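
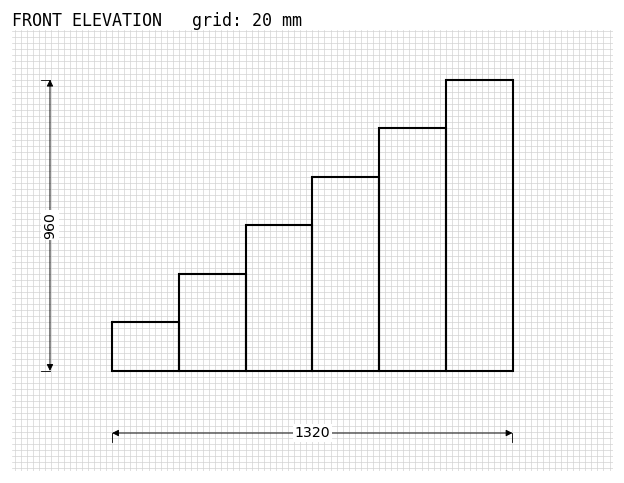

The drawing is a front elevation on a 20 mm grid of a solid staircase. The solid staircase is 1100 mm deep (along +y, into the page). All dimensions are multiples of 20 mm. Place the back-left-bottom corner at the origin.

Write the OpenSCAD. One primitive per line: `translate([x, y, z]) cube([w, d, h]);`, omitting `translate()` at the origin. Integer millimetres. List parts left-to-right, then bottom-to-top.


cube([220, 1100, 160]);
translate([220, 0, 0]) cube([220, 1100, 320]);
translate([440, 0, 0]) cube([220, 1100, 480]);
translate([660, 0, 0]) cube([220, 1100, 640]);
translate([880, 0, 0]) cube([220, 1100, 800]);
translate([1100, 0, 0]) cube([220, 1100, 960]);


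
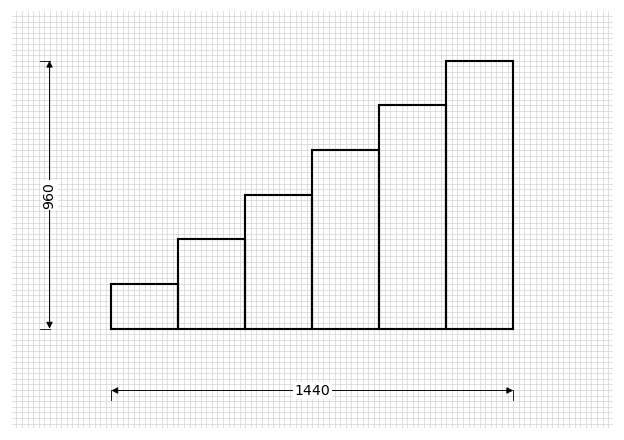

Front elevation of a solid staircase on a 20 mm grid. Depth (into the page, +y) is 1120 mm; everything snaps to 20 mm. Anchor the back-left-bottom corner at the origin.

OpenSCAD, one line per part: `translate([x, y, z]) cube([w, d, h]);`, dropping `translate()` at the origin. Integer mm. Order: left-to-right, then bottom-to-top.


cube([240, 1120, 160]);
translate([240, 0, 0]) cube([240, 1120, 320]);
translate([480, 0, 0]) cube([240, 1120, 480]);
translate([720, 0, 0]) cube([240, 1120, 640]);
translate([960, 0, 0]) cube([240, 1120, 800]);
translate([1200, 0, 0]) cube([240, 1120, 960]);


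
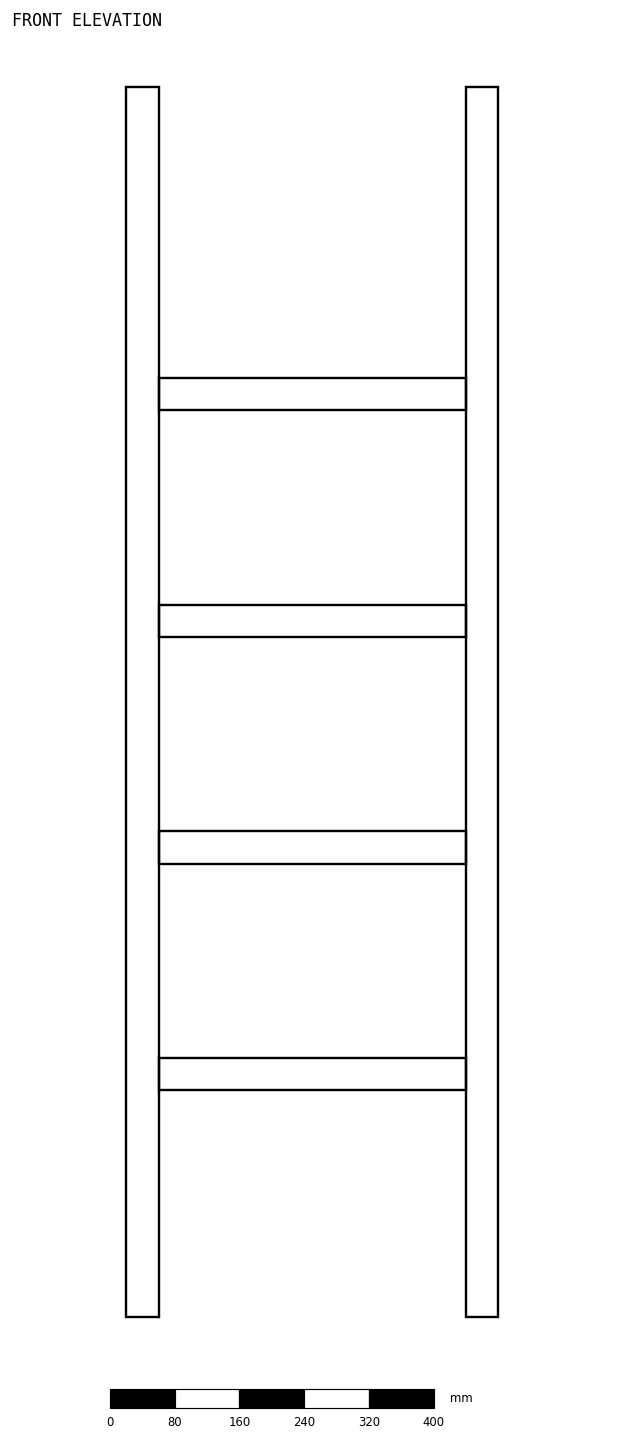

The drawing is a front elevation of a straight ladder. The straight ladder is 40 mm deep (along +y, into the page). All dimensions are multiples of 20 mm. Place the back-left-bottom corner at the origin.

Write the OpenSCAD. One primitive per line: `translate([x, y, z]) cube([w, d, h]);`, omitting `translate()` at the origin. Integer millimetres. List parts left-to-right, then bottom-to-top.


cube([40, 40, 1520]);
translate([40, 0, 280]) cube([380, 40, 40]);
translate([40, 0, 560]) cube([380, 40, 40]);
translate([40, 0, 840]) cube([380, 40, 40]);
translate([40, 0, 1120]) cube([380, 40, 40]);
translate([420, 0, 0]) cube([40, 40, 1520]);


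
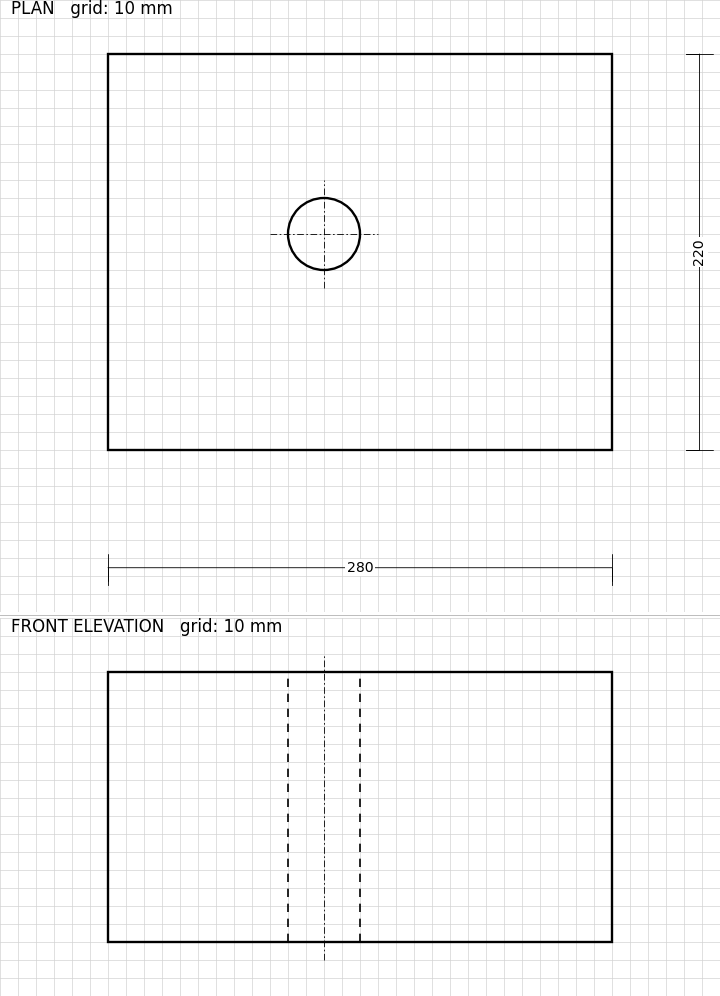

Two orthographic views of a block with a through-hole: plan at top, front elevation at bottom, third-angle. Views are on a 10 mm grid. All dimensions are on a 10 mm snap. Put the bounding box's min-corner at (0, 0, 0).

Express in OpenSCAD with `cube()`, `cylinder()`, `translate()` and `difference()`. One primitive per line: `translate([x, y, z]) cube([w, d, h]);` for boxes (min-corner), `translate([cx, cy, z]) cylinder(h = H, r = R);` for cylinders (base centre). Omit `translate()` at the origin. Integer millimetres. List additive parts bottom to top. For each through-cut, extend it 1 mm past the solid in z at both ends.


difference() {
  cube([280, 220, 150]);
  translate([120, 120, -1]) cylinder(h = 152, r = 20);
}


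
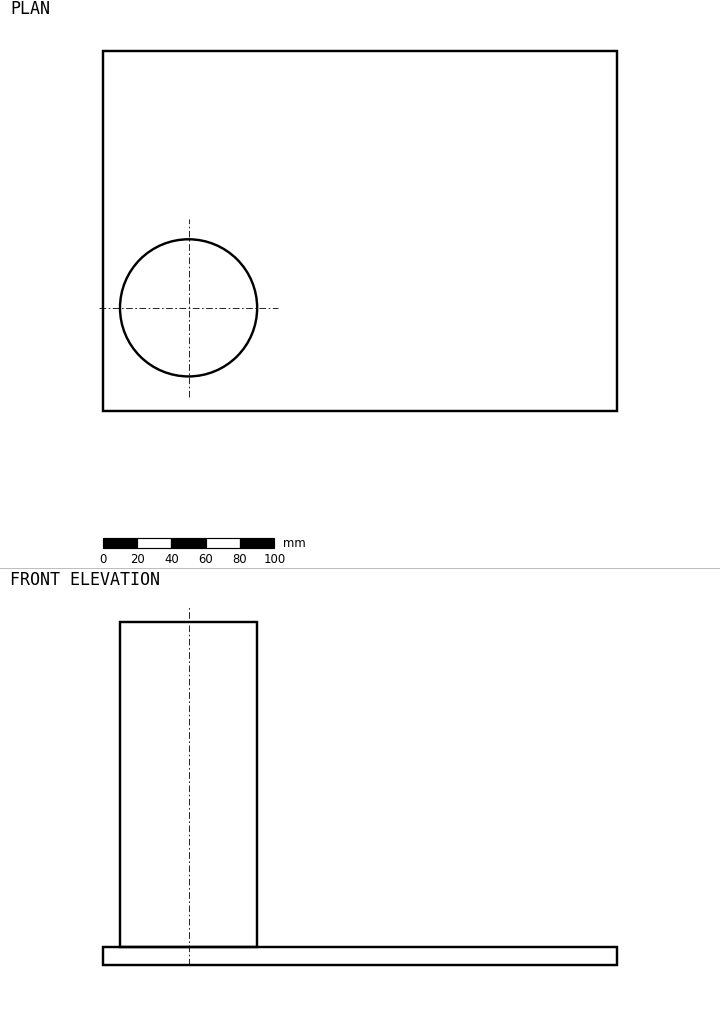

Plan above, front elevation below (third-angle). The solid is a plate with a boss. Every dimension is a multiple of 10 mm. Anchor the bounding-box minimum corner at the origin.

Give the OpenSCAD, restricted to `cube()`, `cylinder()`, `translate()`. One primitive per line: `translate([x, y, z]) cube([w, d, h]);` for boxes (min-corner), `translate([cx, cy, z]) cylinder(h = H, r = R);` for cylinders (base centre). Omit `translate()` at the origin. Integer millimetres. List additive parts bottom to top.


cube([300, 210, 10]);
translate([50, 60, 10]) cylinder(h = 190, r = 40);


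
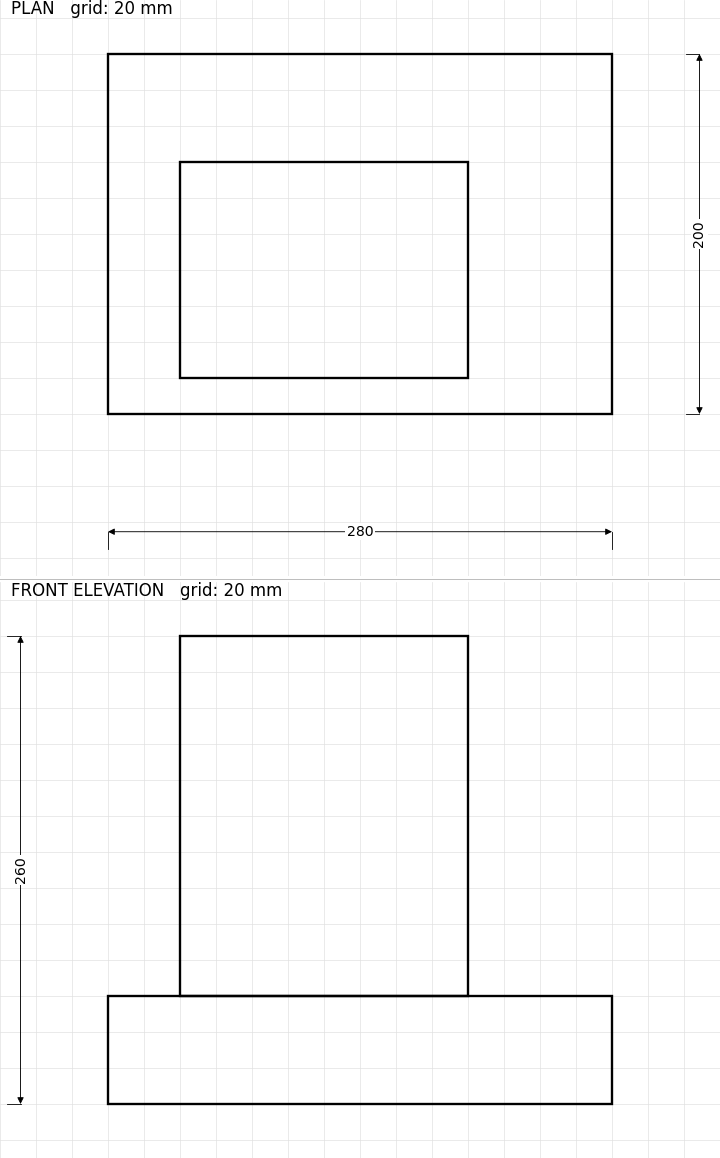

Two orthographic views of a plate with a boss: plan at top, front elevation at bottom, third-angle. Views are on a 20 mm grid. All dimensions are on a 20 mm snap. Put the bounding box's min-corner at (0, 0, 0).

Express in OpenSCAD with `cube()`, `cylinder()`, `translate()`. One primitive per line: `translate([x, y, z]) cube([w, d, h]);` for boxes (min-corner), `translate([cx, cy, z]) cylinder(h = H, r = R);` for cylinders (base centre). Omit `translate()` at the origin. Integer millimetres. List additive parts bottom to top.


cube([280, 200, 60]);
translate([40, 20, 60]) cube([160, 120, 200]);


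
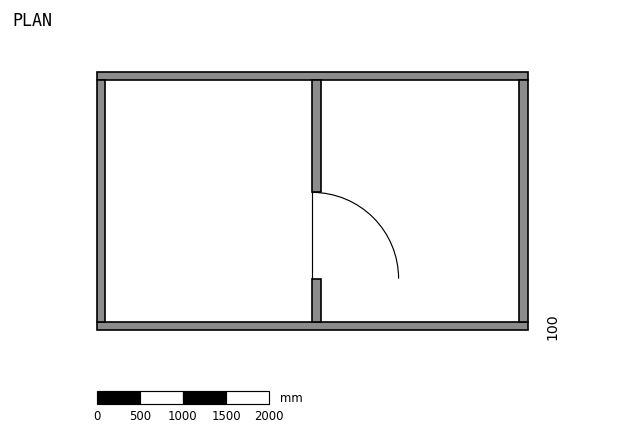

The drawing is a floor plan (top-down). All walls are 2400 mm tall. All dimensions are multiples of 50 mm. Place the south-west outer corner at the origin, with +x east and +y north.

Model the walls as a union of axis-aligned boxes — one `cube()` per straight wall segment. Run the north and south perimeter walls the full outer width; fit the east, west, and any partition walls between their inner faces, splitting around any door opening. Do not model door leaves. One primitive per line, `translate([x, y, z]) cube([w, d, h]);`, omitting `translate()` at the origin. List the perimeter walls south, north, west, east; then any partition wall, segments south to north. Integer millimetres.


cube([5000, 100, 2400]);
translate([0, 2900, 0]) cube([5000, 100, 2400]);
translate([0, 100, 0]) cube([100, 2800, 2400]);
translate([4900, 100, 0]) cube([100, 2800, 2400]);
translate([2500, 100, 0]) cube([100, 500, 2400]);
translate([2500, 1600, 0]) cube([100, 1300, 2400]);


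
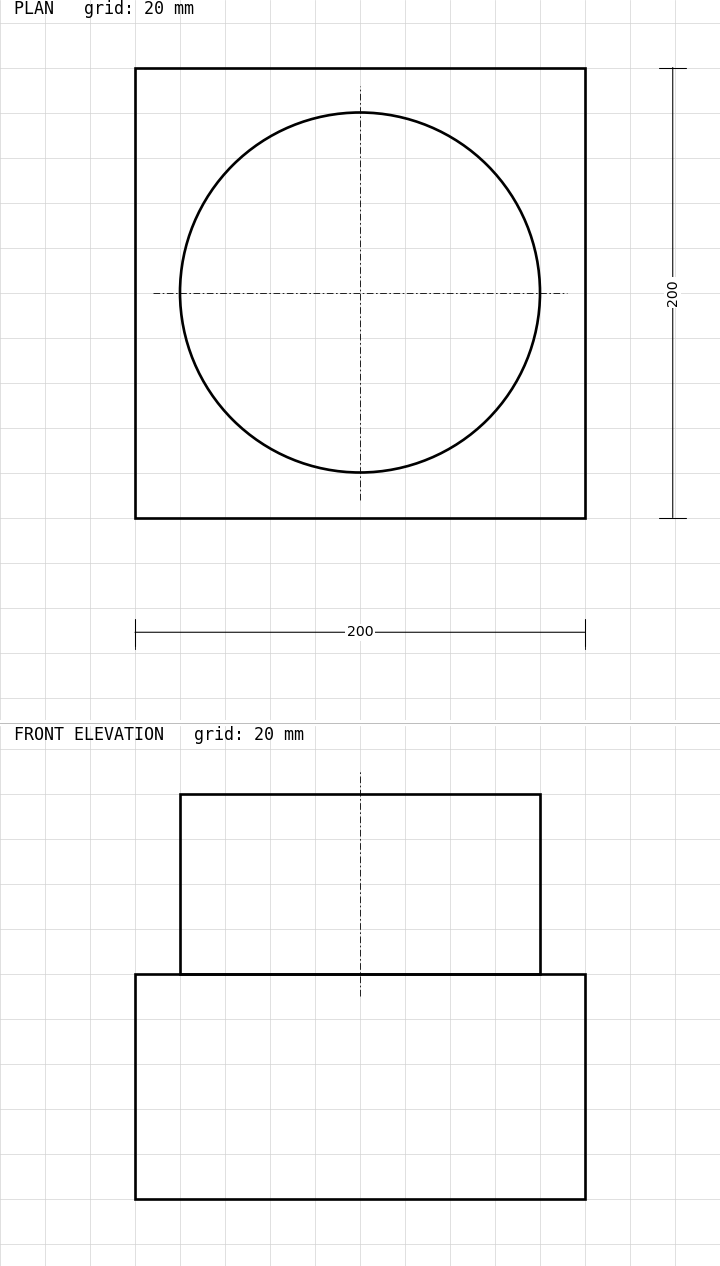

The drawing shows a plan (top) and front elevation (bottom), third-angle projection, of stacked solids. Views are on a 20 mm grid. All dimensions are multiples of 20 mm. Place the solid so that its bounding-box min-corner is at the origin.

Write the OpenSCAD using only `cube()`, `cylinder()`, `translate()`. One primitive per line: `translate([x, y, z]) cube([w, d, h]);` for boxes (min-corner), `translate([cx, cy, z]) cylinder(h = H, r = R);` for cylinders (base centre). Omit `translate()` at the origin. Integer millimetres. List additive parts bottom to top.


cube([200, 200, 100]);
translate([100, 100, 100]) cylinder(h = 80, r = 80);


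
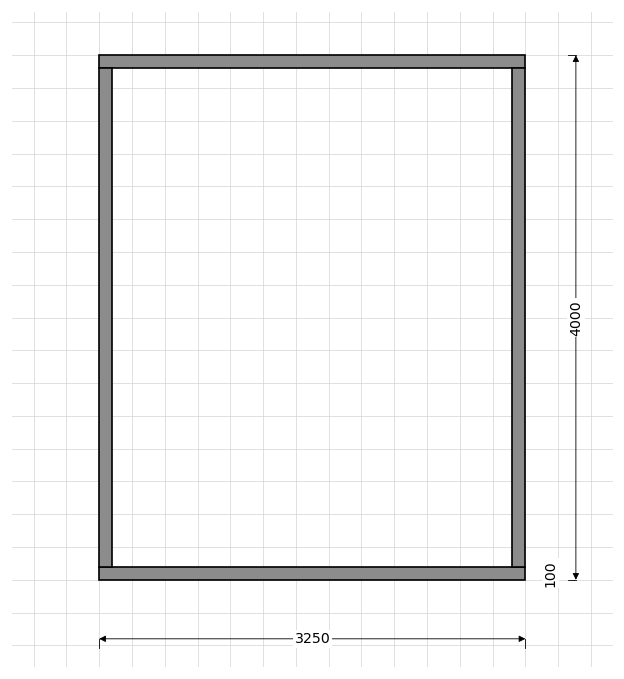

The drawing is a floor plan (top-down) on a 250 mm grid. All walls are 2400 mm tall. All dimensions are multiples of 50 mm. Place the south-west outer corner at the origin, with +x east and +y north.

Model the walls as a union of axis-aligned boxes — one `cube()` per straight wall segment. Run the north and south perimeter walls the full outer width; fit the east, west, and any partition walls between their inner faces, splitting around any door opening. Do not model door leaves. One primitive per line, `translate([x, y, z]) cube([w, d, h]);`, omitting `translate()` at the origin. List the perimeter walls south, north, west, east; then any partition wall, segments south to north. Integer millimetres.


cube([3250, 100, 2400]);
translate([0, 3900, 0]) cube([3250, 100, 2400]);
translate([0, 100, 0]) cube([100, 3800, 2400]);
translate([3150, 100, 0]) cube([100, 3800, 2400]);


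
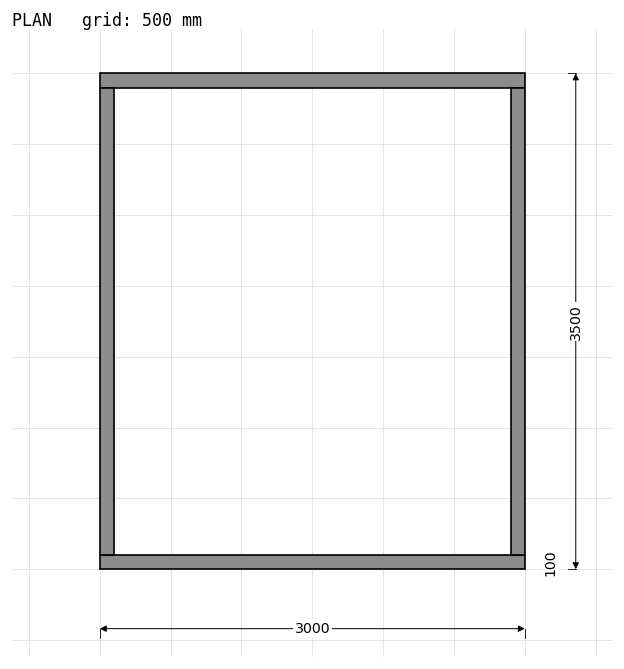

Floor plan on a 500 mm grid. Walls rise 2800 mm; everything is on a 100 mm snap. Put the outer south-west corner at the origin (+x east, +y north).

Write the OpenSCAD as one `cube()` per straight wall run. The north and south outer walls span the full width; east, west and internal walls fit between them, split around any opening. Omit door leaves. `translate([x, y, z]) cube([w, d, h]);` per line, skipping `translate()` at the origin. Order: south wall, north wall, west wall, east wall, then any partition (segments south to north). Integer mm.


cube([3000, 100, 2800]);
translate([0, 3400, 0]) cube([3000, 100, 2800]);
translate([0, 100, 0]) cube([100, 3300, 2800]);
translate([2900, 100, 0]) cube([100, 3300, 2800]);


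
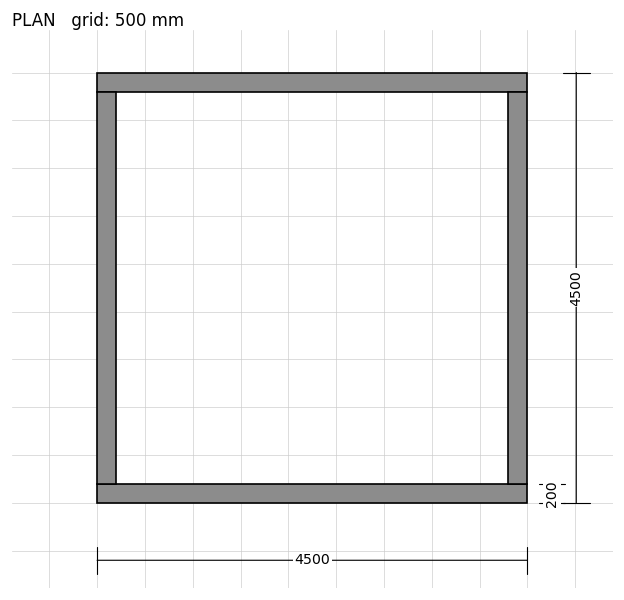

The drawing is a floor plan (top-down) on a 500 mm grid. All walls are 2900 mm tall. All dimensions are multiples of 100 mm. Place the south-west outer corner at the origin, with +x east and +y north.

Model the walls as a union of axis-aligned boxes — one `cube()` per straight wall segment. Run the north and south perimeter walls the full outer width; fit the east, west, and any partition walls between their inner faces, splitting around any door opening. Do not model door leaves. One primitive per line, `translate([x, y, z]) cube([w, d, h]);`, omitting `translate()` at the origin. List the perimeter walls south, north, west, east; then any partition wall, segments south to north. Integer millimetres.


cube([4500, 200, 2900]);
translate([0, 4300, 0]) cube([4500, 200, 2900]);
translate([0, 200, 0]) cube([200, 4100, 2900]);
translate([4300, 200, 0]) cube([200, 4100, 2900]);


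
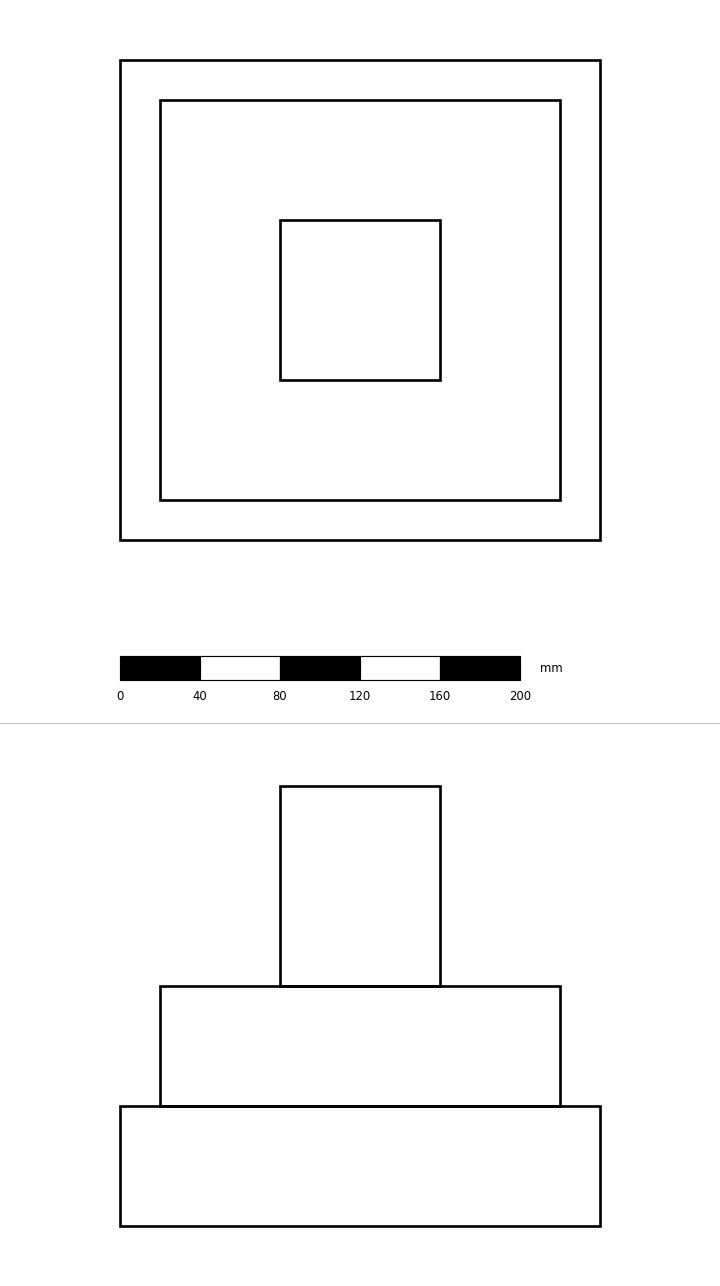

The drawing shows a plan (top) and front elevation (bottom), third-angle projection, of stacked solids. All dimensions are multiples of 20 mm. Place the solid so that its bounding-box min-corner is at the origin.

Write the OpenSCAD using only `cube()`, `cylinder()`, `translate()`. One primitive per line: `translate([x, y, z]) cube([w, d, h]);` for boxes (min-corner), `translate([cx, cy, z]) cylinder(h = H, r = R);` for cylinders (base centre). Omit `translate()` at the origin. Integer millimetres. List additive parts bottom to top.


cube([240, 240, 60]);
translate([20, 20, 60]) cube([200, 200, 60]);
translate([80, 80, 120]) cube([80, 80, 100]);


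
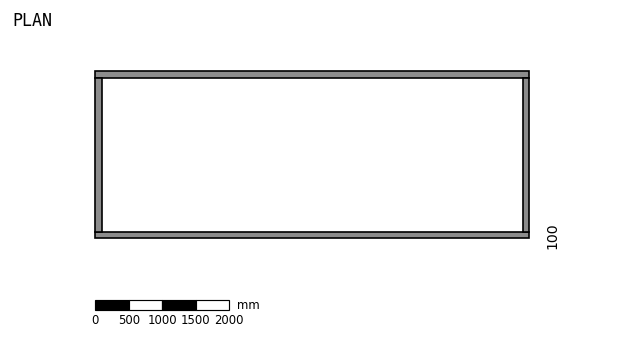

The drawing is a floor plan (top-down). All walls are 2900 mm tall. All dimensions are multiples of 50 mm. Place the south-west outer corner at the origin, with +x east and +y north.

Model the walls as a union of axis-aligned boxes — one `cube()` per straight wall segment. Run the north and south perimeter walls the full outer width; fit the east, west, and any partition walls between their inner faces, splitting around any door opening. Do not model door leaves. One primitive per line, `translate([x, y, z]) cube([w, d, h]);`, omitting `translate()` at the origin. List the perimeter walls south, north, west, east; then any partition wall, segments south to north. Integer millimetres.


cube([6500, 100, 2900]);
translate([0, 2400, 0]) cube([6500, 100, 2900]);
translate([0, 100, 0]) cube([100, 2300, 2900]);
translate([6400, 100, 0]) cube([100, 2300, 2900]);


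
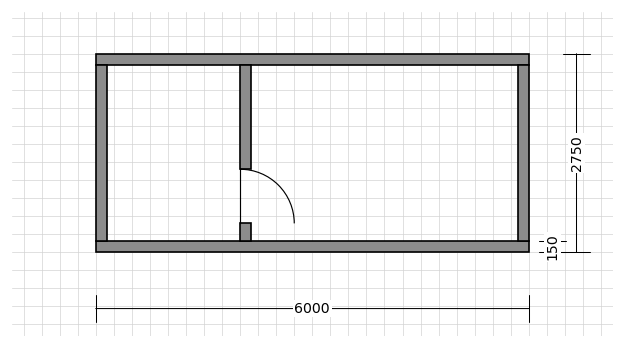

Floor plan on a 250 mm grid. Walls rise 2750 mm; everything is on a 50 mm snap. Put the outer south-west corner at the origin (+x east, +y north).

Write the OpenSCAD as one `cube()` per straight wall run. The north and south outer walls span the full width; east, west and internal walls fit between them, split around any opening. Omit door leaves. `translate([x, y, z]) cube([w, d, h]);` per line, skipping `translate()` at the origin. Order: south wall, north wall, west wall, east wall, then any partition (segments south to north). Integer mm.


cube([6000, 150, 2750]);
translate([0, 2600, 0]) cube([6000, 150, 2750]);
translate([0, 150, 0]) cube([150, 2450, 2750]);
translate([5850, 150, 0]) cube([150, 2450, 2750]);
translate([2000, 150, 0]) cube([150, 250, 2750]);
translate([2000, 1150, 0]) cube([150, 1450, 2750]);


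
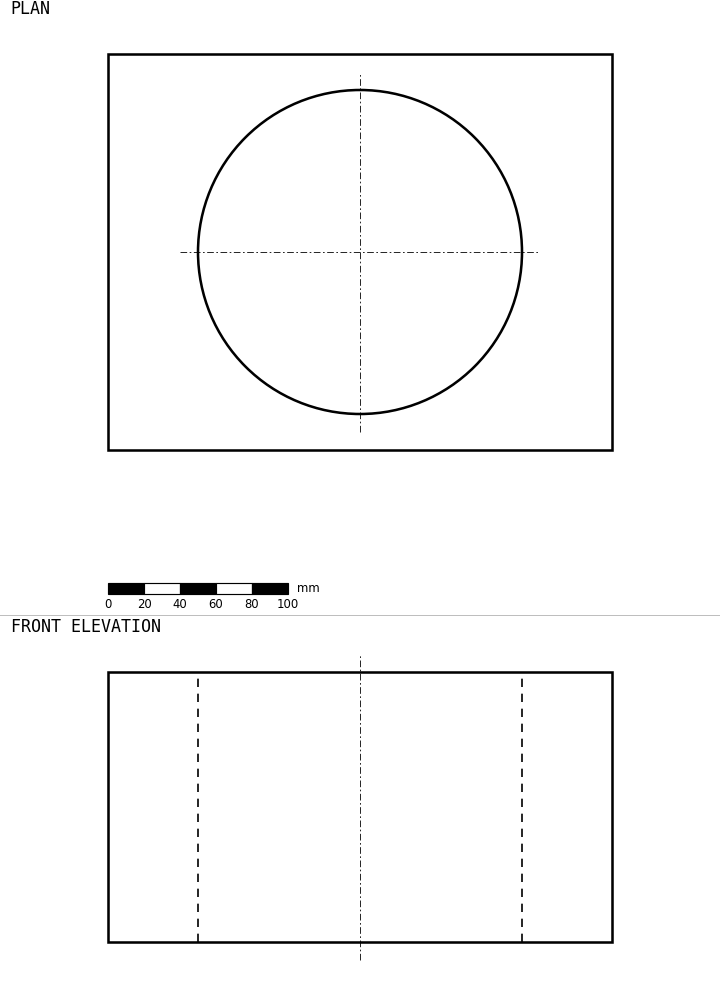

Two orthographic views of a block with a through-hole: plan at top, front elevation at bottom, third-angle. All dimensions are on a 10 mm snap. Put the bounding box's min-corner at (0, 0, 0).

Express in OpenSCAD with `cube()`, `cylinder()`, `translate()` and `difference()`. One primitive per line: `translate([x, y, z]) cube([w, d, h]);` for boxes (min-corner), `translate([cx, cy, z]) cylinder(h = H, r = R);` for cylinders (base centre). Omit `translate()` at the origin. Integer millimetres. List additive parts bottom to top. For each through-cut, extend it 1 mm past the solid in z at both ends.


difference() {
  cube([280, 220, 150]);
  translate([140, 110, -1]) cylinder(h = 152, r = 90);
}


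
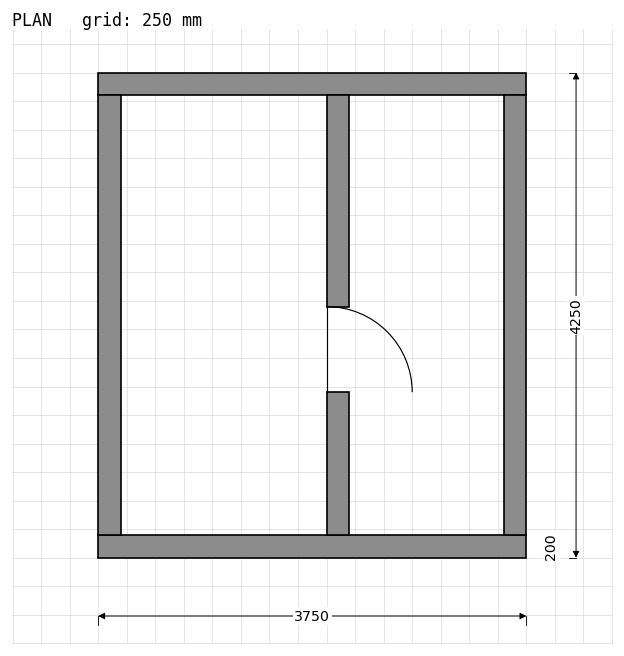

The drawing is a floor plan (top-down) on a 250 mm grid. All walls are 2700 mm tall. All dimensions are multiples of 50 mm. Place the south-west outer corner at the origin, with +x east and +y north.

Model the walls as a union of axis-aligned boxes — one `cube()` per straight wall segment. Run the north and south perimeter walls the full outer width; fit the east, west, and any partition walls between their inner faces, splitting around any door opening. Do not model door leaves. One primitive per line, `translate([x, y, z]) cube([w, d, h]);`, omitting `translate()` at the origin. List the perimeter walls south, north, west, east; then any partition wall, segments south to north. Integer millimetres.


cube([3750, 200, 2700]);
translate([0, 4050, 0]) cube([3750, 200, 2700]);
translate([0, 200, 0]) cube([200, 3850, 2700]);
translate([3550, 200, 0]) cube([200, 3850, 2700]);
translate([2000, 200, 0]) cube([200, 1250, 2700]);
translate([2000, 2200, 0]) cube([200, 1850, 2700]);


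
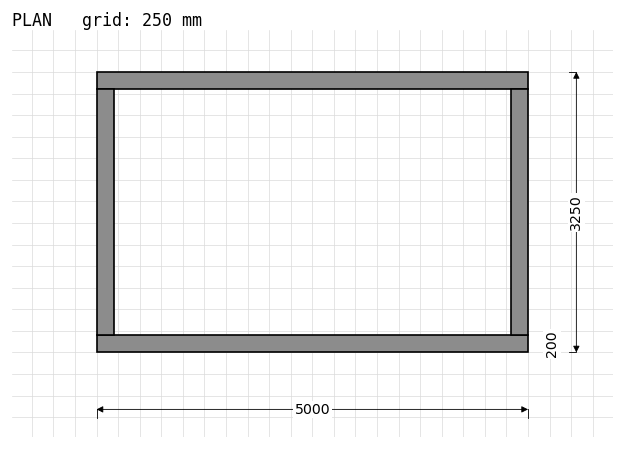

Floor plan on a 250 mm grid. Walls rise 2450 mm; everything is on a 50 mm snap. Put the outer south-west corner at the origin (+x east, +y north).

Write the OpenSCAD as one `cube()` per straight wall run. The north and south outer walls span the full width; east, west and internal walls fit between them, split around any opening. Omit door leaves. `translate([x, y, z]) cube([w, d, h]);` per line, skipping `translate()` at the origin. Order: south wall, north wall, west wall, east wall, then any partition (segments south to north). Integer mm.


cube([5000, 200, 2450]);
translate([0, 3050, 0]) cube([5000, 200, 2450]);
translate([0, 200, 0]) cube([200, 2850, 2450]);
translate([4800, 200, 0]) cube([200, 2850, 2450]);


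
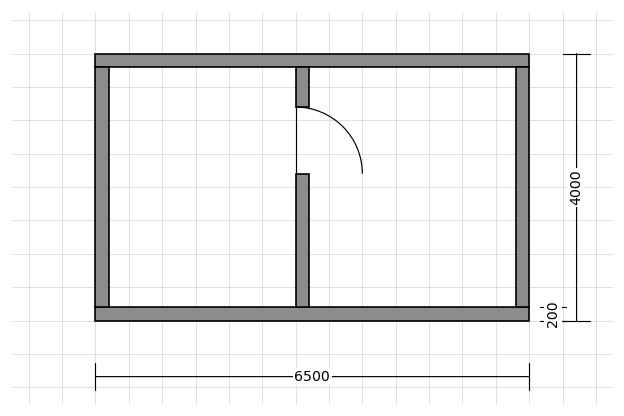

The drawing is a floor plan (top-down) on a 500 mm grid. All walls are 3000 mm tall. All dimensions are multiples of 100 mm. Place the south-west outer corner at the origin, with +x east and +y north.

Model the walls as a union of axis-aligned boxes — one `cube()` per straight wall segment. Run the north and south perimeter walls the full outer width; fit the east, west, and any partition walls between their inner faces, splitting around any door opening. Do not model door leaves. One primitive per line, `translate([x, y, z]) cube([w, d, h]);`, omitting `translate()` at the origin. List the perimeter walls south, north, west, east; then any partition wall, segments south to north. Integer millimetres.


cube([6500, 200, 3000]);
translate([0, 3800, 0]) cube([6500, 200, 3000]);
translate([0, 200, 0]) cube([200, 3600, 3000]);
translate([6300, 200, 0]) cube([200, 3600, 3000]);
translate([3000, 200, 0]) cube([200, 2000, 3000]);
translate([3000, 3200, 0]) cube([200, 600, 3000]);


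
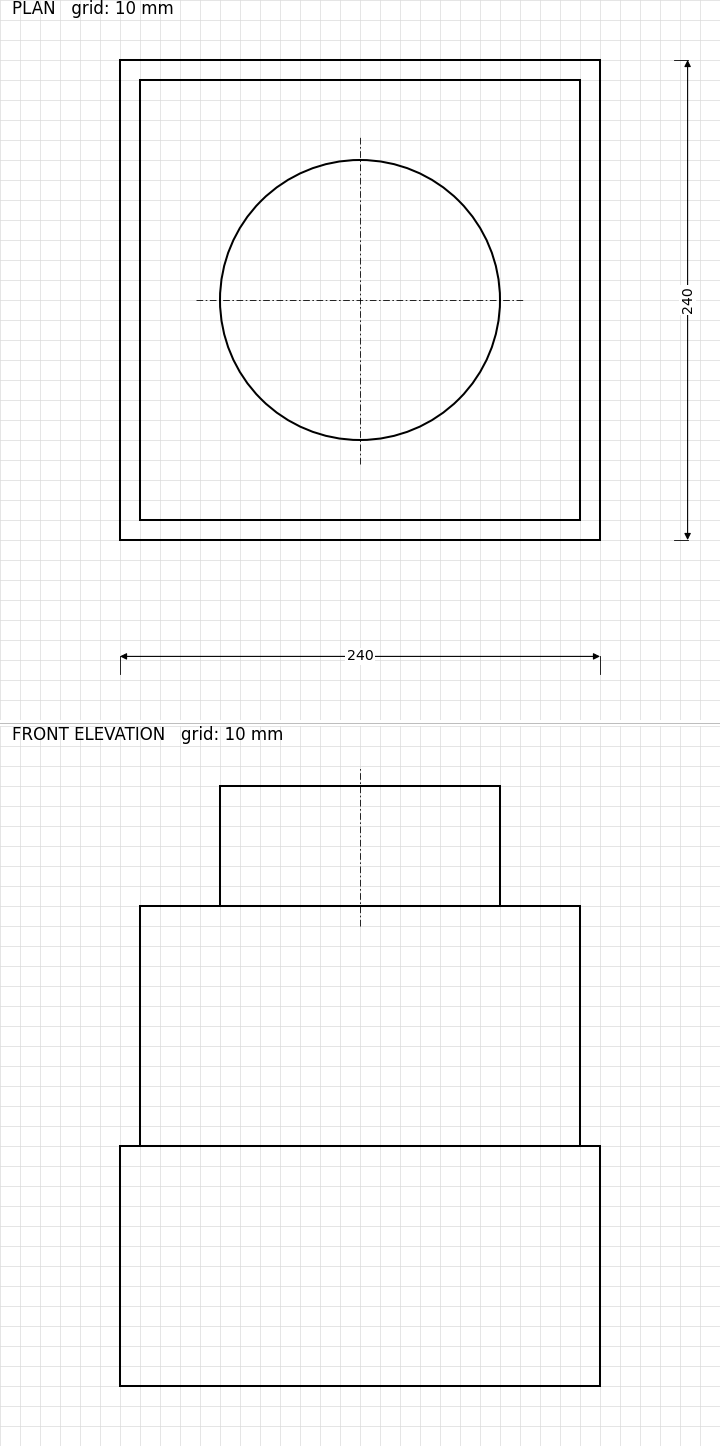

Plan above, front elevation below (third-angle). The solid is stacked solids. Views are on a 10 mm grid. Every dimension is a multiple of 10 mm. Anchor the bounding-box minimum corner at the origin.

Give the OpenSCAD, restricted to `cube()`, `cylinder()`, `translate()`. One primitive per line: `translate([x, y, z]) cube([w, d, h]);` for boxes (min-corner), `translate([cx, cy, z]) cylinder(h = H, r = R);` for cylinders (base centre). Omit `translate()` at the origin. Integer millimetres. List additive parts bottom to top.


cube([240, 240, 120]);
translate([10, 10, 120]) cube([220, 220, 120]);
translate([120, 120, 240]) cylinder(h = 60, r = 70);


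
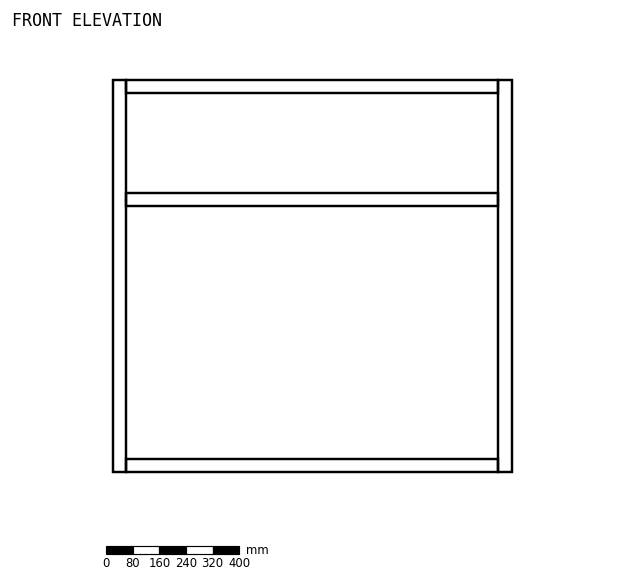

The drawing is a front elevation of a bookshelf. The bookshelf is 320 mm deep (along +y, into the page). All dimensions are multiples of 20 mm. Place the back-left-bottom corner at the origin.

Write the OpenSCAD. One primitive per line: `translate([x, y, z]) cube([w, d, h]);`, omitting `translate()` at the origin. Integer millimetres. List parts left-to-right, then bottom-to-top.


cube([40, 320, 1180]);
translate([40, 0, 0]) cube([1120, 320, 40]);
translate([40, 0, 800]) cube([1120, 320, 40]);
translate([40, 0, 1140]) cube([1120, 320, 40]);
translate([1160, 0, 0]) cube([40, 320, 1180]);


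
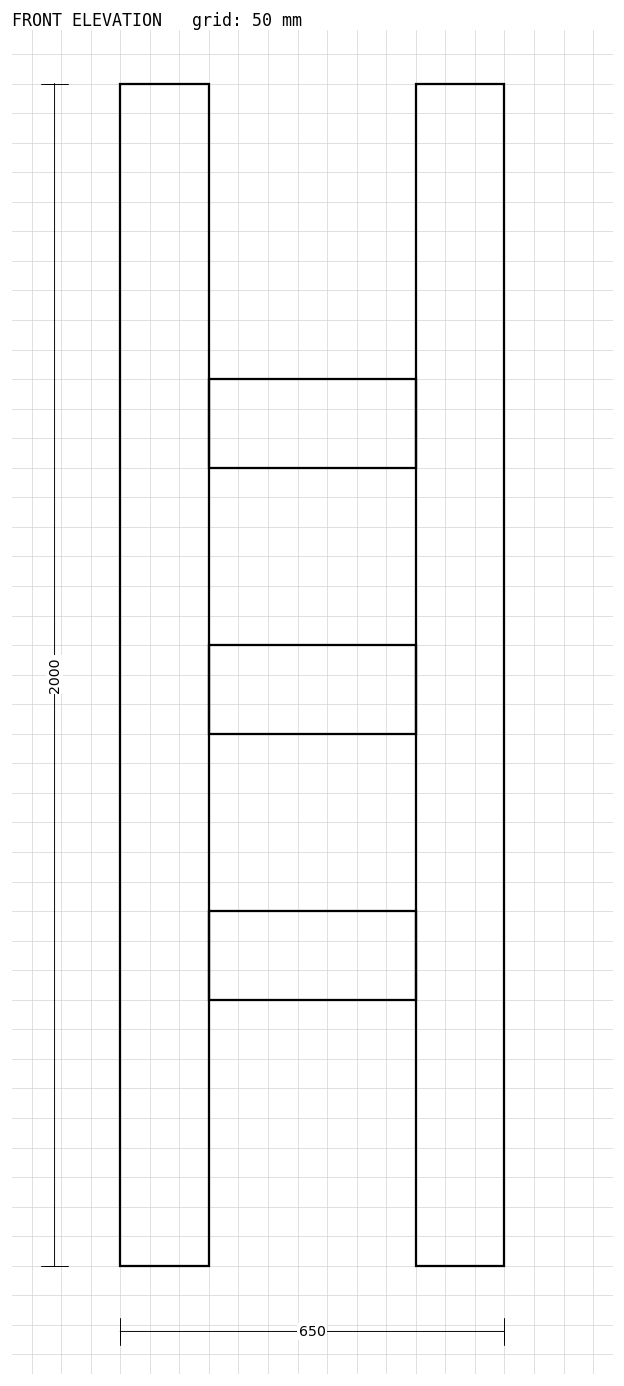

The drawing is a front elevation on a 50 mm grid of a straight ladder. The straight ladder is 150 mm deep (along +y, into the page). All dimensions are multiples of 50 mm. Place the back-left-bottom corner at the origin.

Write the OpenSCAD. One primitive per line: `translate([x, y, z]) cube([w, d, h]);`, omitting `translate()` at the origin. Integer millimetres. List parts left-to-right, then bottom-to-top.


cube([150, 150, 2000]);
translate([150, 0, 450]) cube([350, 150, 150]);
translate([150, 0, 900]) cube([350, 150, 150]);
translate([150, 0, 1350]) cube([350, 150, 150]);
translate([500, 0, 0]) cube([150, 150, 2000]);


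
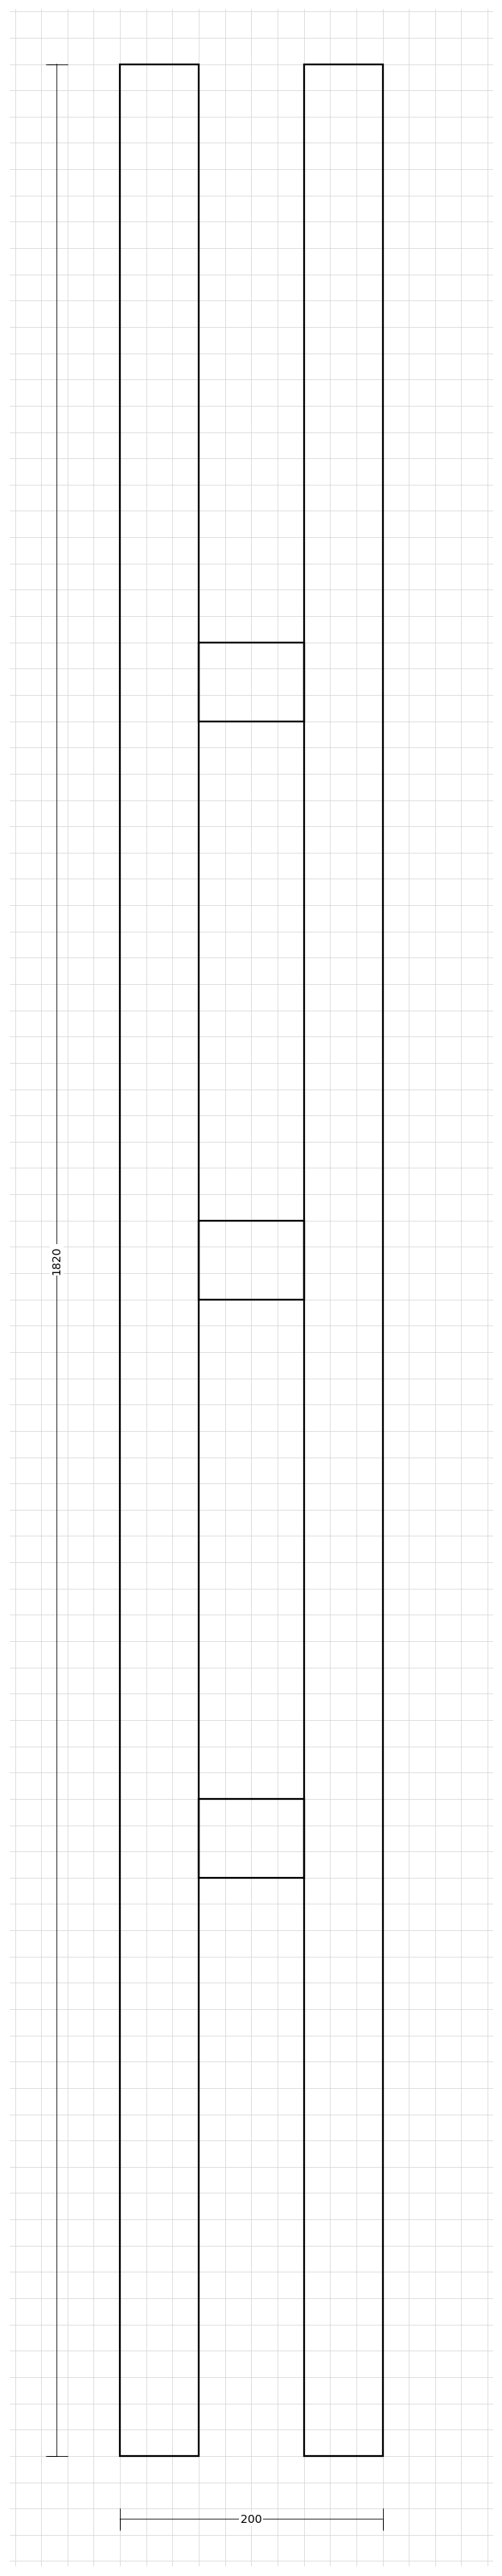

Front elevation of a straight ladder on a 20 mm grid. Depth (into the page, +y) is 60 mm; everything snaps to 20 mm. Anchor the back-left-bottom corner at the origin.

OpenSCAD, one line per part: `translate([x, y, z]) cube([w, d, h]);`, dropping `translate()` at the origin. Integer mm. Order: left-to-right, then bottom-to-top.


cube([60, 60, 1820]);
translate([60, 0, 440]) cube([80, 60, 60]);
translate([60, 0, 880]) cube([80, 60, 60]);
translate([60, 0, 1320]) cube([80, 60, 60]);
translate([140, 0, 0]) cube([60, 60, 1820]);


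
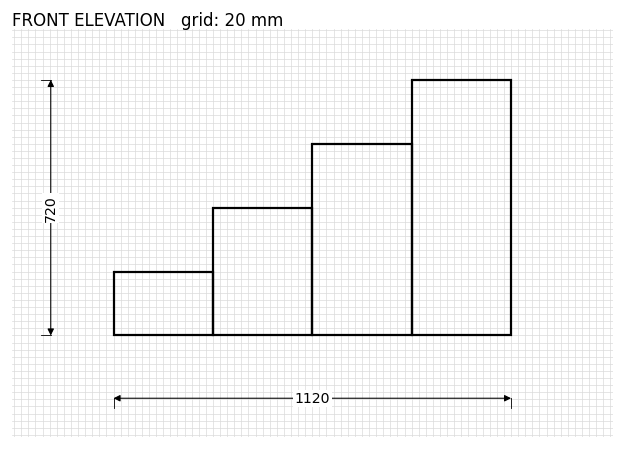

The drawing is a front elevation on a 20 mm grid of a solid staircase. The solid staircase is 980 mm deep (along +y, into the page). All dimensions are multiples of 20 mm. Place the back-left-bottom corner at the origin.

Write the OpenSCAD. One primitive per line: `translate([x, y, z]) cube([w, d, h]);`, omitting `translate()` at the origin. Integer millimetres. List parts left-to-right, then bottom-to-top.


cube([280, 980, 180]);
translate([280, 0, 0]) cube([280, 980, 360]);
translate([560, 0, 0]) cube([280, 980, 540]);
translate([840, 0, 0]) cube([280, 980, 720]);


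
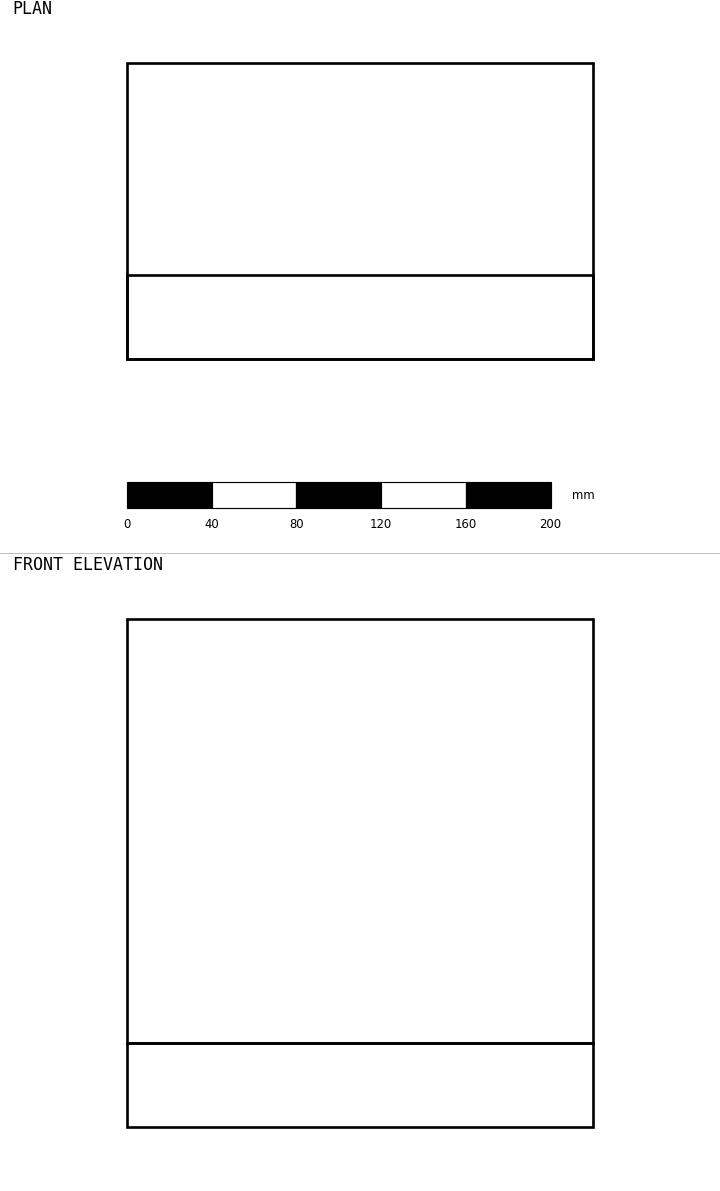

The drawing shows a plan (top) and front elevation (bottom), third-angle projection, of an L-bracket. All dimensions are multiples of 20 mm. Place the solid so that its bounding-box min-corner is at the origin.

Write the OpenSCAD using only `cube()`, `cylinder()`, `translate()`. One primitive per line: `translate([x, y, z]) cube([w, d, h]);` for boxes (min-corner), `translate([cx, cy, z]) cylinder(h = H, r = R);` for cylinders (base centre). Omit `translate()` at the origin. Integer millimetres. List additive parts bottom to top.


cube([220, 140, 40]);
translate([0, 0, 40]) cube([220, 40, 200]);


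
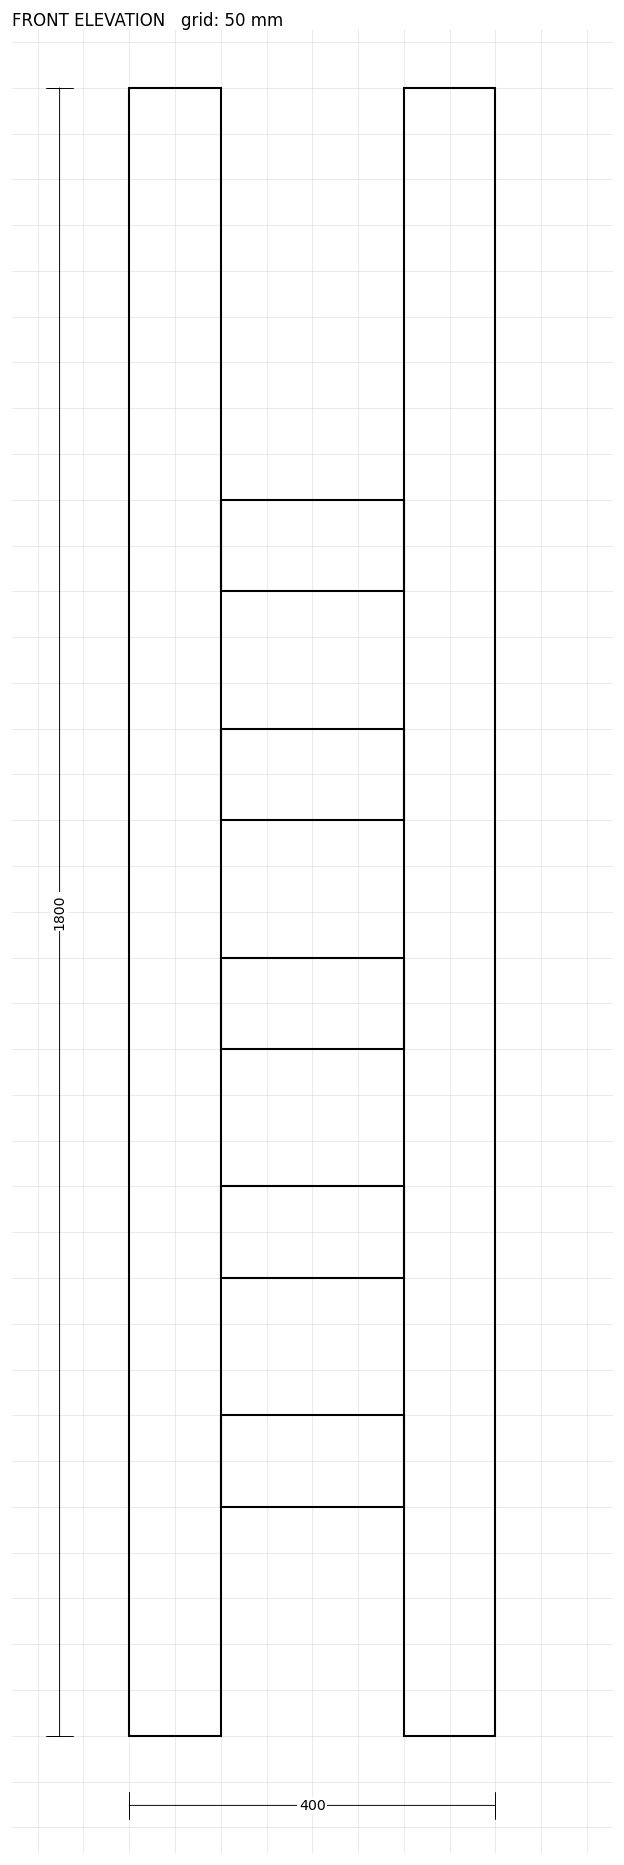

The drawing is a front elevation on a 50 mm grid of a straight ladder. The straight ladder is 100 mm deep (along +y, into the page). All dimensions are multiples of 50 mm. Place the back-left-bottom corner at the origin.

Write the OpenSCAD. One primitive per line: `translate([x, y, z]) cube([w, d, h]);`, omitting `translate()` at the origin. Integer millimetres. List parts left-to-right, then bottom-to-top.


cube([100, 100, 1800]);
translate([100, 0, 250]) cube([200, 100, 100]);
translate([100, 0, 500]) cube([200, 100, 100]);
translate([100, 0, 750]) cube([200, 100, 100]);
translate([100, 0, 1000]) cube([200, 100, 100]);
translate([100, 0, 1250]) cube([200, 100, 100]);
translate([300, 0, 0]) cube([100, 100, 1800]);


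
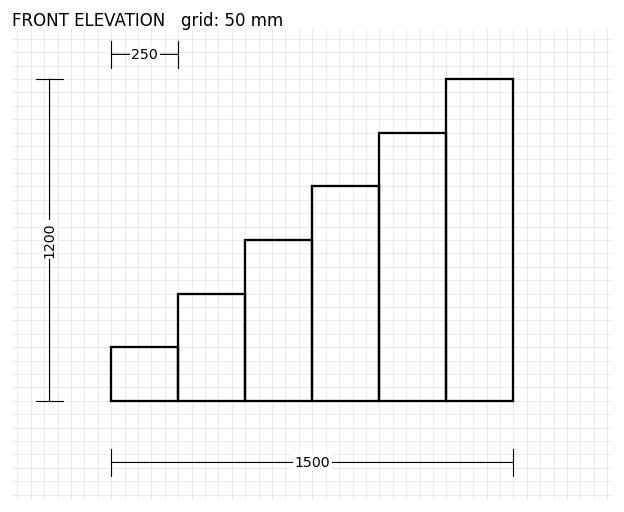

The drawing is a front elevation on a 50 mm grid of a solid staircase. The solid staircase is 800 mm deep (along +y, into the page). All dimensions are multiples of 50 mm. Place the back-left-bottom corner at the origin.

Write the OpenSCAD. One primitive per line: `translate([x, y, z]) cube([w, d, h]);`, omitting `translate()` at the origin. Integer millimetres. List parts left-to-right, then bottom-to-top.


cube([250, 800, 200]);
translate([250, 0, 0]) cube([250, 800, 400]);
translate([500, 0, 0]) cube([250, 800, 600]);
translate([750, 0, 0]) cube([250, 800, 800]);
translate([1000, 0, 0]) cube([250, 800, 1000]);
translate([1250, 0, 0]) cube([250, 800, 1200]);


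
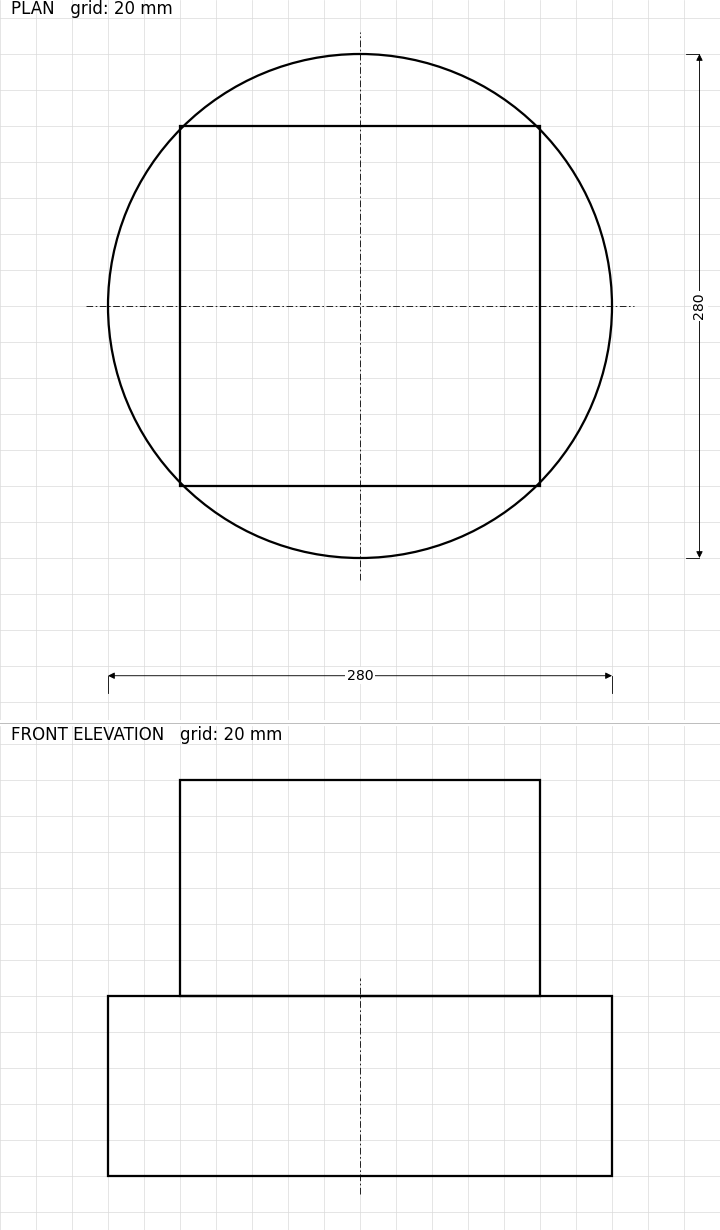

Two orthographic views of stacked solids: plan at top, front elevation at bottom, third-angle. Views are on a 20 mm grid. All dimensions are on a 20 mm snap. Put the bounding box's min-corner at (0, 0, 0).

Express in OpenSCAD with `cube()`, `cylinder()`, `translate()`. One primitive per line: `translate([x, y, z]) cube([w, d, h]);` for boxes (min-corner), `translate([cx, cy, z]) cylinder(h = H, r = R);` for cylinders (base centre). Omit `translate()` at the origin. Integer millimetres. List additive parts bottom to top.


translate([140, 140, 0]) cylinder(h = 100, r = 140);
translate([40, 40, 100]) cube([200, 200, 120]);


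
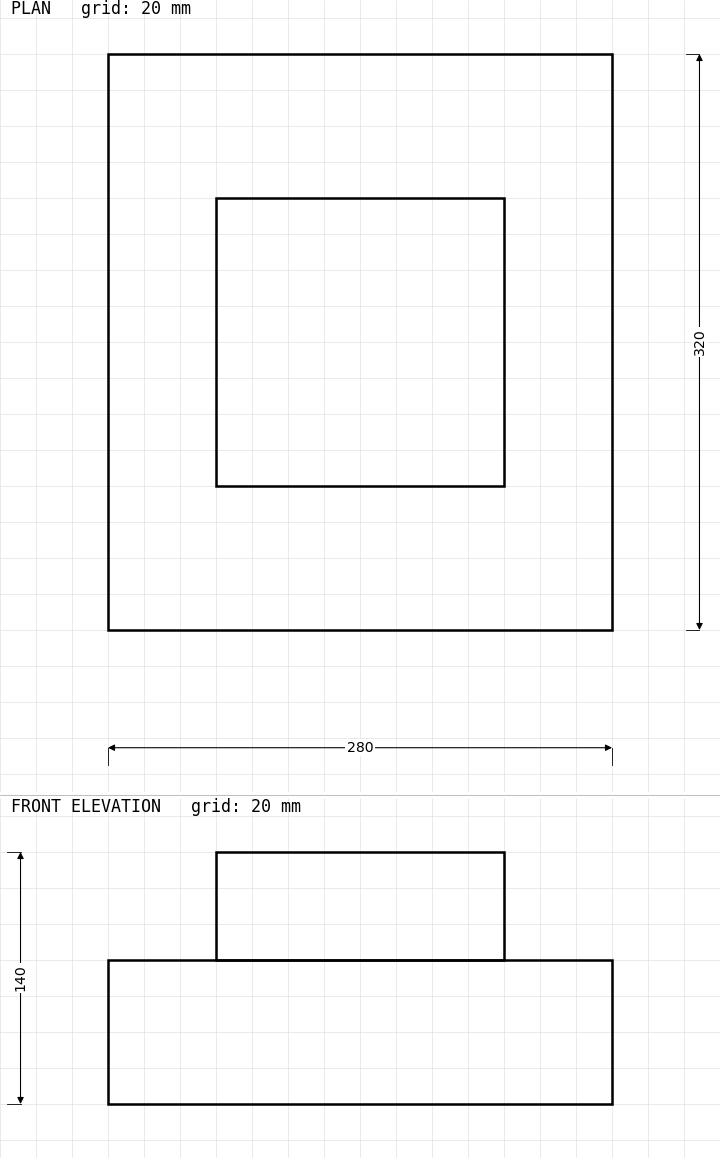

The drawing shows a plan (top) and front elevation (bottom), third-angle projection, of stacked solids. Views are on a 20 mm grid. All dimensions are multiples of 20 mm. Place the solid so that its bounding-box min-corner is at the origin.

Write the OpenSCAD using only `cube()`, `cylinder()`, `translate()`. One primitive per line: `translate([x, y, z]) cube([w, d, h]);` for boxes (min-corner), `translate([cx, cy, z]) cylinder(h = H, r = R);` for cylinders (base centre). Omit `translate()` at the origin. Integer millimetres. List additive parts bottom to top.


cube([280, 320, 80]);
translate([60, 80, 80]) cube([160, 160, 60]);


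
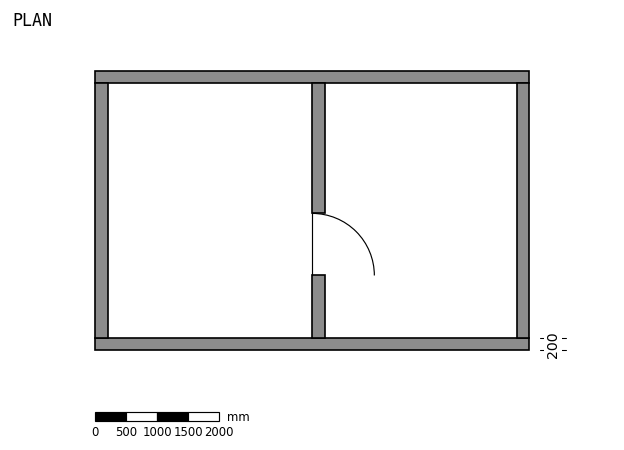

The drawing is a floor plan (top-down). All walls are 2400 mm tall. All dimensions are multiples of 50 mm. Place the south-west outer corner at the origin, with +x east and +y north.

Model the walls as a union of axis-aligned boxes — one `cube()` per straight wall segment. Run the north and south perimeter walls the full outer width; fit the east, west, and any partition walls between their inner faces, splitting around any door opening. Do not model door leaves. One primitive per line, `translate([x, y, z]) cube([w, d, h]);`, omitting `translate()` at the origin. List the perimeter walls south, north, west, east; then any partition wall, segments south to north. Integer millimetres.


cube([7000, 200, 2400]);
translate([0, 4300, 0]) cube([7000, 200, 2400]);
translate([0, 200, 0]) cube([200, 4100, 2400]);
translate([6800, 200, 0]) cube([200, 4100, 2400]);
translate([3500, 200, 0]) cube([200, 1000, 2400]);
translate([3500, 2200, 0]) cube([200, 2100, 2400]);


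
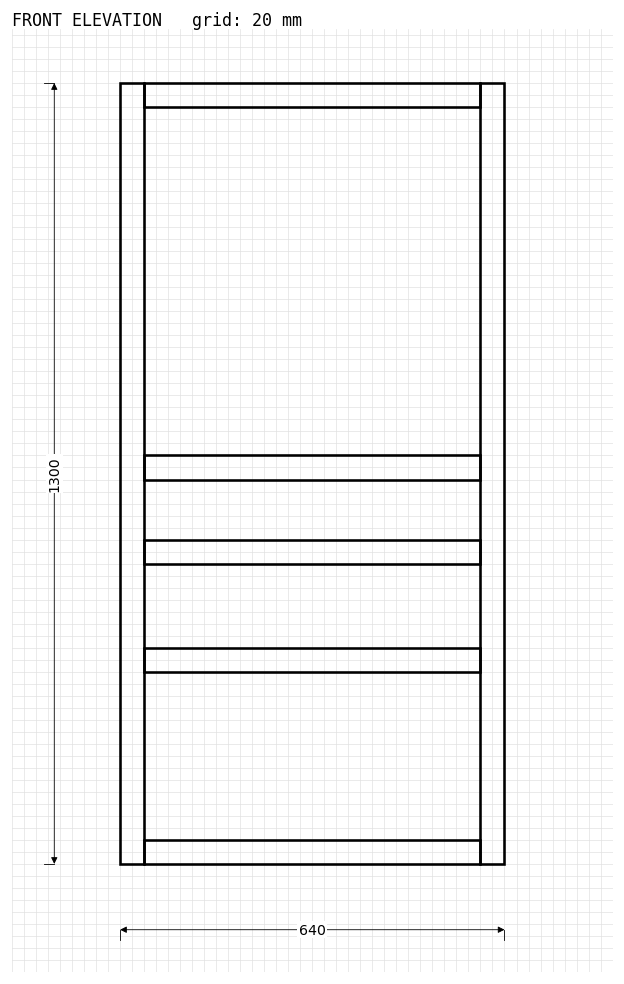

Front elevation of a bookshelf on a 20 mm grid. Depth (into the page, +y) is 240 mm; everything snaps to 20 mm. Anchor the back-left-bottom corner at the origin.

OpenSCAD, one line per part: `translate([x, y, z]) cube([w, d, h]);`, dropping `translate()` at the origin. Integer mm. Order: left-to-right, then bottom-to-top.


cube([40, 240, 1300]);
translate([40, 0, 0]) cube([560, 240, 40]);
translate([40, 0, 320]) cube([560, 240, 40]);
translate([40, 0, 500]) cube([560, 240, 40]);
translate([40, 0, 640]) cube([560, 240, 40]);
translate([40, 0, 1260]) cube([560, 240, 40]);
translate([600, 0, 0]) cube([40, 240, 1300]);


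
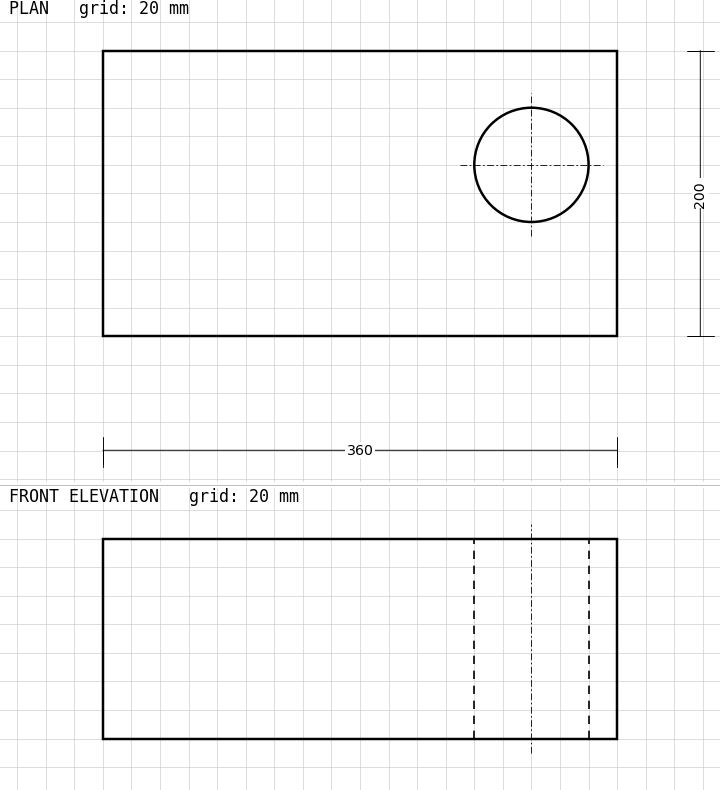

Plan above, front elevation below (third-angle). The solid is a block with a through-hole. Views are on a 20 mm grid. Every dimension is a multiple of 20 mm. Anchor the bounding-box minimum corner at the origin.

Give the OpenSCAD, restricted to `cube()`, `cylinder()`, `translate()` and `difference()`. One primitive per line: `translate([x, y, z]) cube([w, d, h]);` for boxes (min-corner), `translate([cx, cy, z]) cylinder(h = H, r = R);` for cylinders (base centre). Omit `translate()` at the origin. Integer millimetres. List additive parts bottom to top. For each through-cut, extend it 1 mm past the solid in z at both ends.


difference() {
  cube([360, 200, 140]);
  translate([300, 120, -1]) cylinder(h = 142, r = 40);
}


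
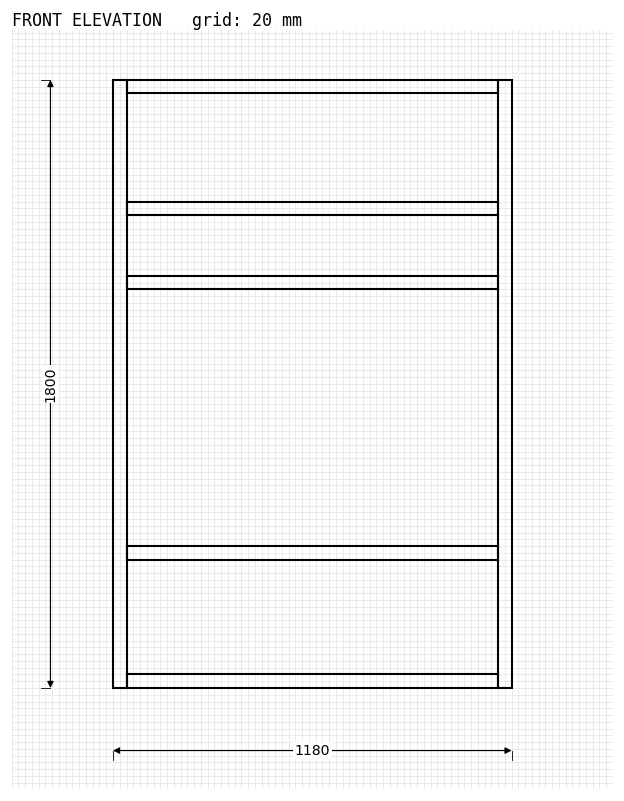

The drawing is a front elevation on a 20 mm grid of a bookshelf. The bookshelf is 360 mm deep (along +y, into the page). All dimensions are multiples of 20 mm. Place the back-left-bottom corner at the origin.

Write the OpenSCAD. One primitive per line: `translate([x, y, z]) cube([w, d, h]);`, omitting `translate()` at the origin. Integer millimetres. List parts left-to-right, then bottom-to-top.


cube([40, 360, 1800]);
translate([40, 0, 0]) cube([1100, 360, 40]);
translate([40, 0, 380]) cube([1100, 360, 40]);
translate([40, 0, 1180]) cube([1100, 360, 40]);
translate([40, 0, 1400]) cube([1100, 360, 40]);
translate([40, 0, 1760]) cube([1100, 360, 40]);
translate([1140, 0, 0]) cube([40, 360, 1800]);


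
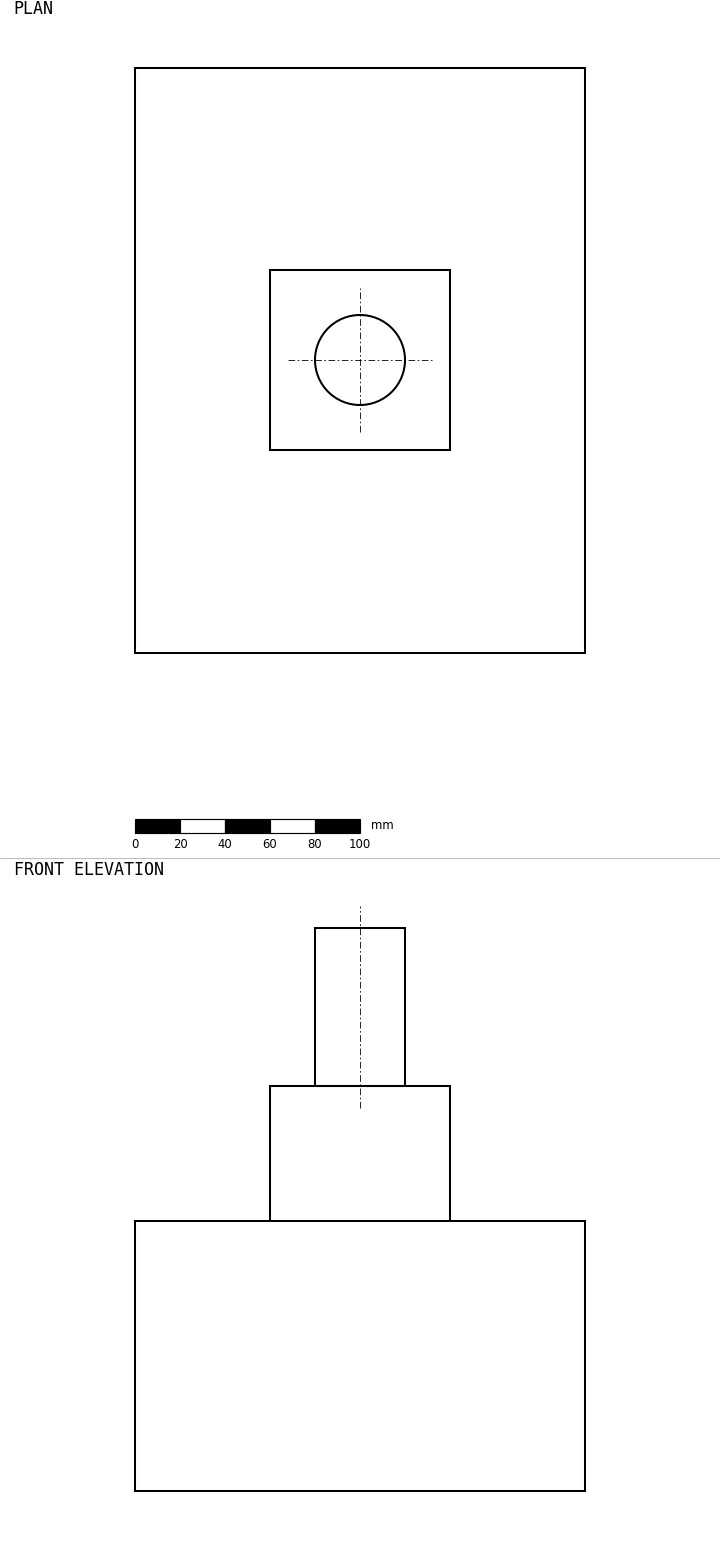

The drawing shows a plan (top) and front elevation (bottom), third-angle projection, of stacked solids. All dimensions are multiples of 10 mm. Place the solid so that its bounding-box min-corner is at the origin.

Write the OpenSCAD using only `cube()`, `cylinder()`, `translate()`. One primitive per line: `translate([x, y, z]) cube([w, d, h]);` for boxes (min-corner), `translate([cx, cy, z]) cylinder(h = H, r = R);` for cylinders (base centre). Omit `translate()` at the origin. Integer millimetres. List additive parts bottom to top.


cube([200, 260, 120]);
translate([60, 90, 120]) cube([80, 80, 60]);
translate([100, 130, 180]) cylinder(h = 70, r = 20);


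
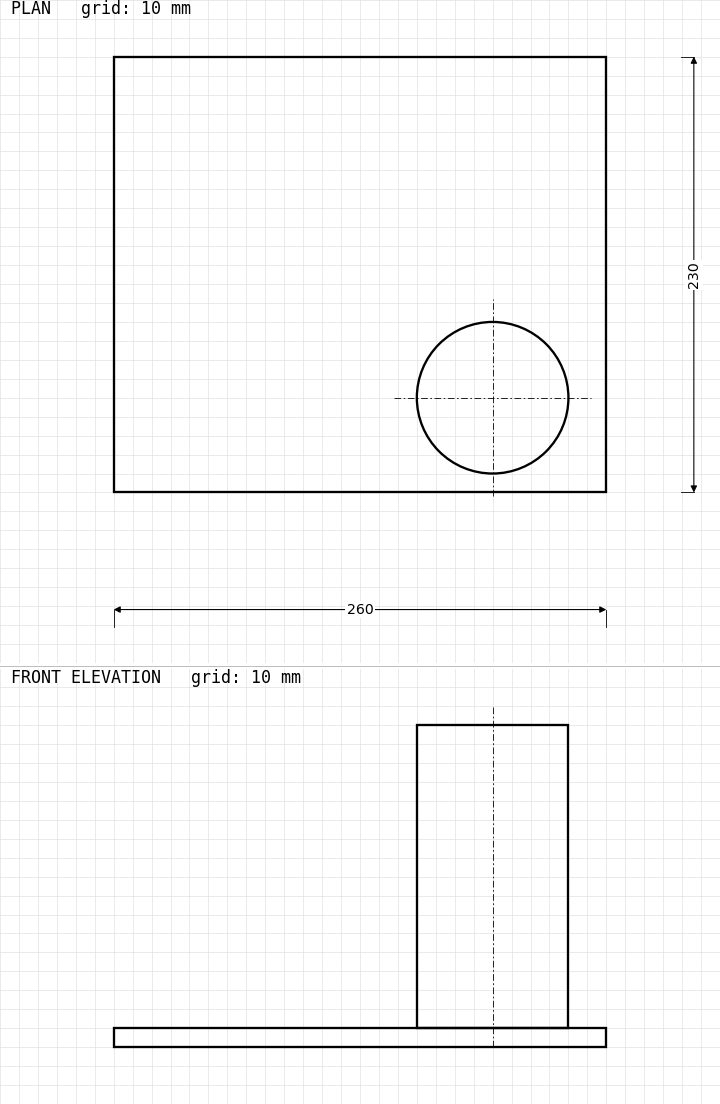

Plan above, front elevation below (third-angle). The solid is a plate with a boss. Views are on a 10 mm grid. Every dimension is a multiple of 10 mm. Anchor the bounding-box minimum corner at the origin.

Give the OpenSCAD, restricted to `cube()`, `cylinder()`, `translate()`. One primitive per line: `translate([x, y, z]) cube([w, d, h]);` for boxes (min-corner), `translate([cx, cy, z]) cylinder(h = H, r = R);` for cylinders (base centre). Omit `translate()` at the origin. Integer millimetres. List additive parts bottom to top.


cube([260, 230, 10]);
translate([200, 50, 10]) cylinder(h = 160, r = 40);


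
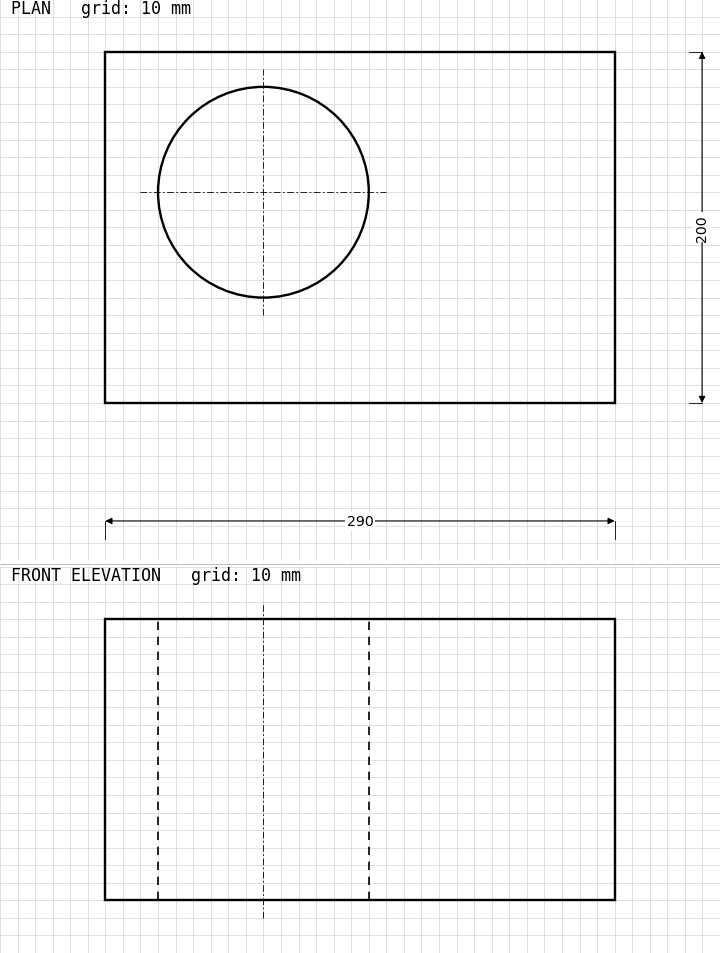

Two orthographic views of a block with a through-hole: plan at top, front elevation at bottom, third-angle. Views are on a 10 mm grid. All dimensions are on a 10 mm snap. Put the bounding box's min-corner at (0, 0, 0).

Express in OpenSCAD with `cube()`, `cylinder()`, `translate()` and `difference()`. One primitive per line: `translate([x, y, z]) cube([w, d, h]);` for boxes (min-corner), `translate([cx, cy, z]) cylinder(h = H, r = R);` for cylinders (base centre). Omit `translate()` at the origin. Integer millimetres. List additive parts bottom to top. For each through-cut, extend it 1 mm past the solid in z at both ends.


difference() {
  cube([290, 200, 160]);
  translate([90, 120, -1]) cylinder(h = 162, r = 60);
}


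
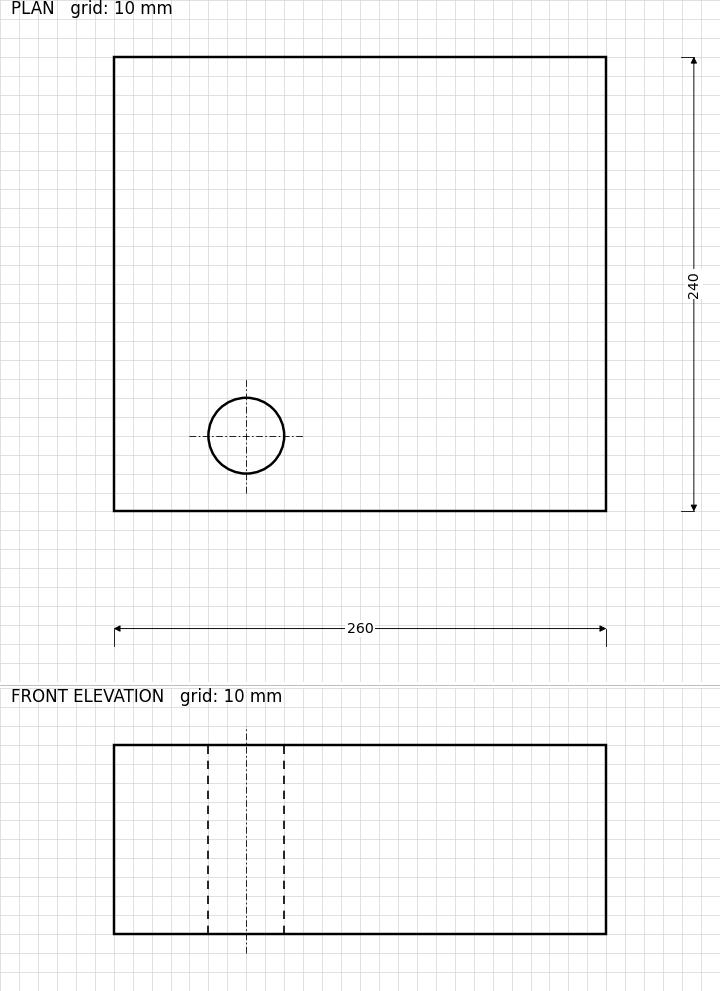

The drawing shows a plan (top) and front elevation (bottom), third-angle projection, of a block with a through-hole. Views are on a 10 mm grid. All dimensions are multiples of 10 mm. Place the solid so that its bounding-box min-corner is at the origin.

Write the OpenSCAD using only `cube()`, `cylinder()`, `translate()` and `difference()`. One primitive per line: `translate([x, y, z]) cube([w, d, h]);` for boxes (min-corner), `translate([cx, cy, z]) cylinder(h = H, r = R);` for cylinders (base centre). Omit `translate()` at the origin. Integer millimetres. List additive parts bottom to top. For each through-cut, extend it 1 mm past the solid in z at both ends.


difference() {
  cube([260, 240, 100]);
  translate([70, 40, -1]) cylinder(h = 102, r = 20);
}
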